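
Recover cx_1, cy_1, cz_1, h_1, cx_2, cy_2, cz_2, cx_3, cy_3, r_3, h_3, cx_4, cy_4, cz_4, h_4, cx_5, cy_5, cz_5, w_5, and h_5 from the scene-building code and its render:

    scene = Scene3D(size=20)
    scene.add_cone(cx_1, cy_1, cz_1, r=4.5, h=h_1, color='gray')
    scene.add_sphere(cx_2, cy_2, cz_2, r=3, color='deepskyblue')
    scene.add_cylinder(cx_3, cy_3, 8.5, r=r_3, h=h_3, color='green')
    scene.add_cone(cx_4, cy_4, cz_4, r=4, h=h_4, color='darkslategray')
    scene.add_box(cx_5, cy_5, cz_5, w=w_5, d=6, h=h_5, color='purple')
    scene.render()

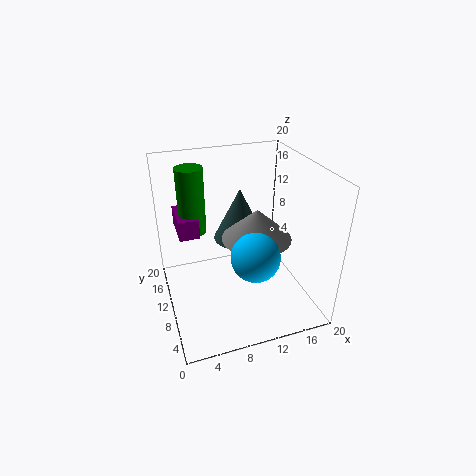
cx_1 = 11.5; cy_1 = 7; cz_1 = 11.5; h_1 = 4; cx_2 = 10; cy_2 = 3.5; cz_2 = 11; cx_3 = 5; cy_3 = 16.5; r_3 = 2; h_3 = 10; cx_4 = 12; cy_4 = 15; cz_4 = 7; h_4 = 8; cx_5 = 2.5; cy_5 = 14; cz_5 = 8.5; w_5 = 3; h_5 = 3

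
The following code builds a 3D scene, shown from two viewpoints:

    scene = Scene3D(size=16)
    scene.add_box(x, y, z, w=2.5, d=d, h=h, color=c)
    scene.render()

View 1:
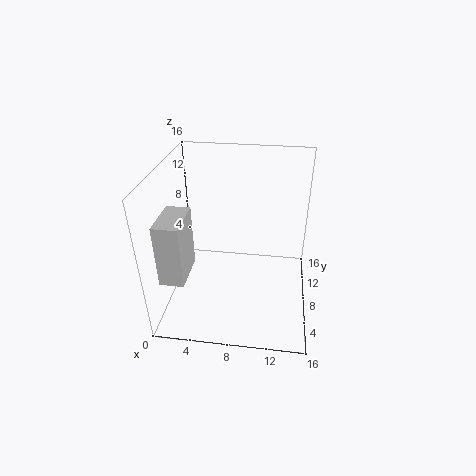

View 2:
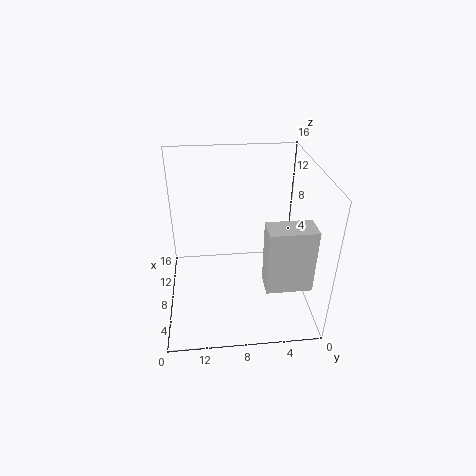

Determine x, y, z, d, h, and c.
x = 1, y = 1.5, z = 6, d = 4.5, h = 6.5, c = 'lightgray'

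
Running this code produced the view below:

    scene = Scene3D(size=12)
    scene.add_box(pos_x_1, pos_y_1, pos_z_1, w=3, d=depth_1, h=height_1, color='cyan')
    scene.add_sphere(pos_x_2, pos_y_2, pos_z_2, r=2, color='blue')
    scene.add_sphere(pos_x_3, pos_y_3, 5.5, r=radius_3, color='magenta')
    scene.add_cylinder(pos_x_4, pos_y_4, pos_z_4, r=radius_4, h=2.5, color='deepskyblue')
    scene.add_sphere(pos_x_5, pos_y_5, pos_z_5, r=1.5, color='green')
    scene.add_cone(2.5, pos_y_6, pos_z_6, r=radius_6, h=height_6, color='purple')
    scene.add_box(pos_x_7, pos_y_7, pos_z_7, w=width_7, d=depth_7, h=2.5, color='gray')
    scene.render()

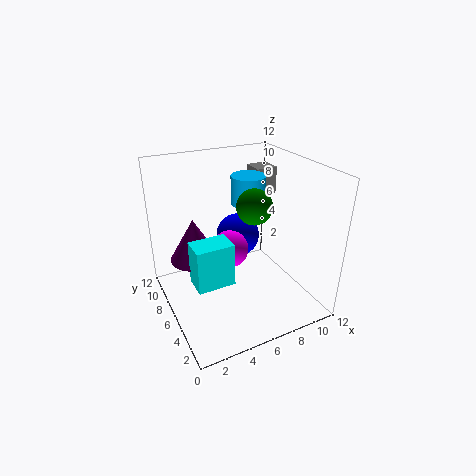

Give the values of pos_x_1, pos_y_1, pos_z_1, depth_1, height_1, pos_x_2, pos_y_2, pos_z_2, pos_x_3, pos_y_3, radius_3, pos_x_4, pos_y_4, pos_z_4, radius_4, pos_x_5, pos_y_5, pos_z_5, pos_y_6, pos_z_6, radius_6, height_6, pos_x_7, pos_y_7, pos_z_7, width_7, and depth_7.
pos_x_1 = 1.5
pos_y_1 = 3.5
pos_z_1 = 3.5
depth_1 = 2
height_1 = 3.5
pos_x_2 = 7.5
pos_y_2 = 9
pos_z_2 = 4.5
pos_x_3 = 5
pos_y_3 = 5.5
radius_3 = 1.5
pos_x_4 = 8
pos_y_4 = 8
pos_z_4 = 8
radius_4 = 1.5
pos_x_5 = 7.5
pos_y_5 = 6
pos_z_5 = 8.5
pos_y_6 = 7
pos_z_6 = 4.5
radius_6 = 2
height_6 = 3.5
pos_x_7 = 9.5
pos_y_7 = 9
pos_z_7 = 8
width_7 = 2
depth_7 = 2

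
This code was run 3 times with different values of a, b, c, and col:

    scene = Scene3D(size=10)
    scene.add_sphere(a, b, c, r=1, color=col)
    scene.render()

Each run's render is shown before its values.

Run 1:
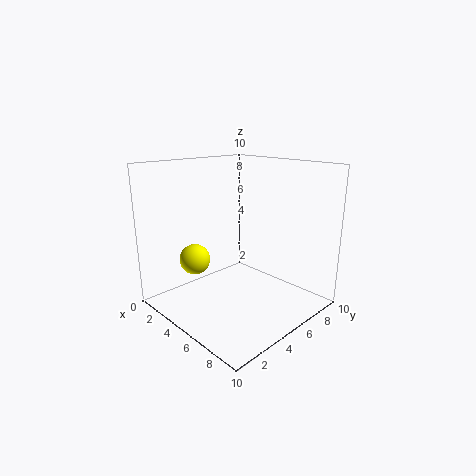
a = 4, b = 2, c = 4, col = 'yellow'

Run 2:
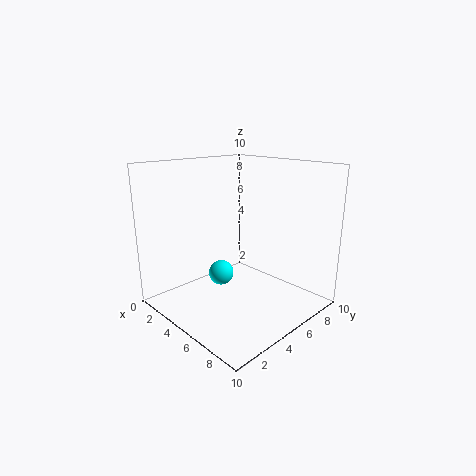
a = 2, b = 6, c = 1, col = 'cyan'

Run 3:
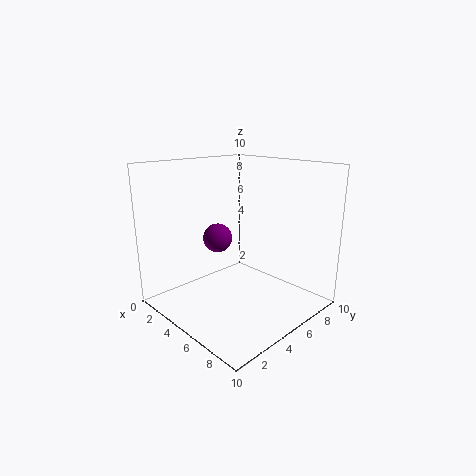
a = 4, b = 4, c = 5, col = 'purple'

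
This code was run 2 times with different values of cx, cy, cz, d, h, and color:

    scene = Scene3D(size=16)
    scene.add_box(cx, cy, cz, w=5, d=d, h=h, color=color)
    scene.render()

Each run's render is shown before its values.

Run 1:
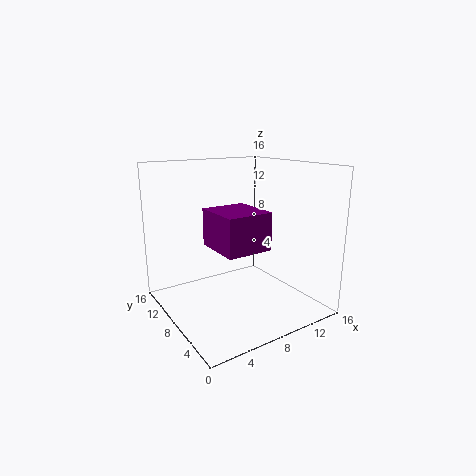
cx = 4.5
cy = 4
cz = 7.5
d = 5.5
h = 4
color = 'purple'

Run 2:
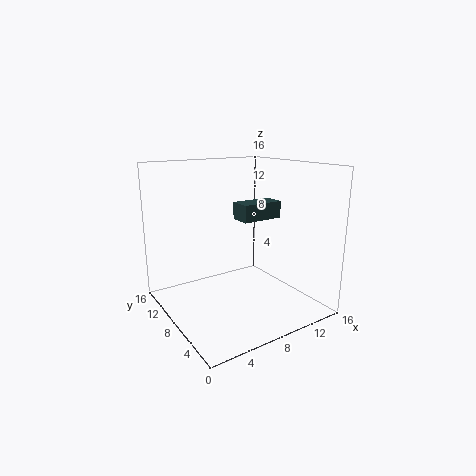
cx = 9
cy = 8
cz = 9.5
d = 2.5
h = 2
color = 'darkslategray'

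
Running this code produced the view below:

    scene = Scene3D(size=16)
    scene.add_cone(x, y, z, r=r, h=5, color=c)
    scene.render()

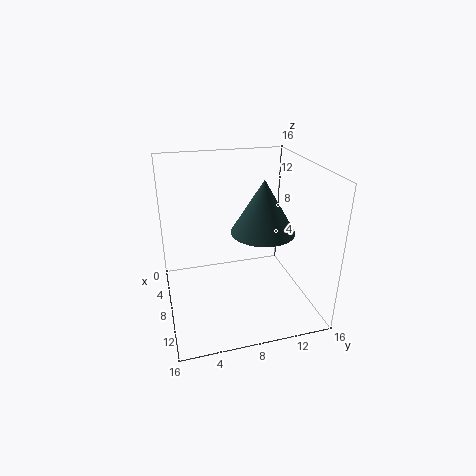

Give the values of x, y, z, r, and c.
x = 13, y = 9, z = 11, r = 3, c = 'darkslategray'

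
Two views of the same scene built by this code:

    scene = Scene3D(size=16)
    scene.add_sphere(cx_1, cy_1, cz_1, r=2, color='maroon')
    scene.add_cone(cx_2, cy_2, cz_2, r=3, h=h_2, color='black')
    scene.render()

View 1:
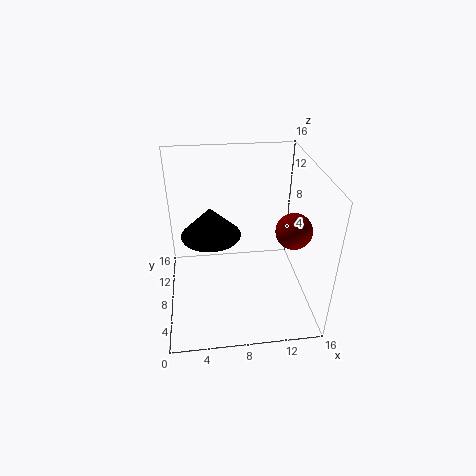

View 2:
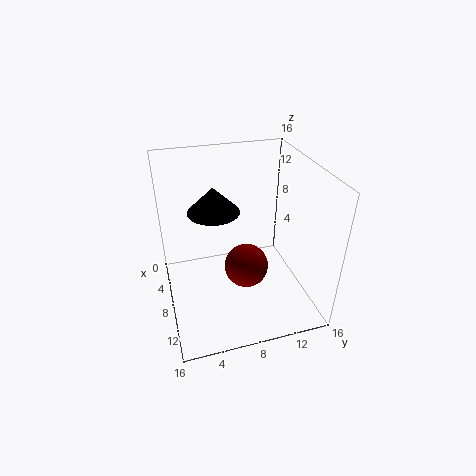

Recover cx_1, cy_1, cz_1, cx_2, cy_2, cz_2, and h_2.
cx_1 = 14; cy_1 = 7; cz_1 = 9; cx_2 = 5; cy_2 = 6; cz_2 = 10; h_2 = 3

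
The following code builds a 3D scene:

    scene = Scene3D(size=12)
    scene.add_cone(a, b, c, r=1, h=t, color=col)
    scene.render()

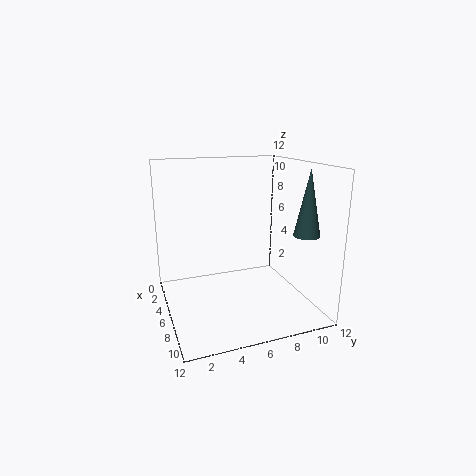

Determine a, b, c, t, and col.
a = 10
b = 10
c = 7
t = 5
col = 'darkslategray'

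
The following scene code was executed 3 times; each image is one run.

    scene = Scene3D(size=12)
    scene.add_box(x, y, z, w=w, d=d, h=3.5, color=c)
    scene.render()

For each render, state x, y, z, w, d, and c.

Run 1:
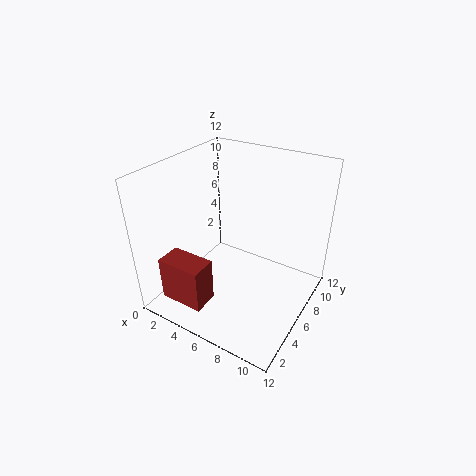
x = 2.5
y = 0.25
z = 2.5
w = 3.5
d = 2
c = 'brown'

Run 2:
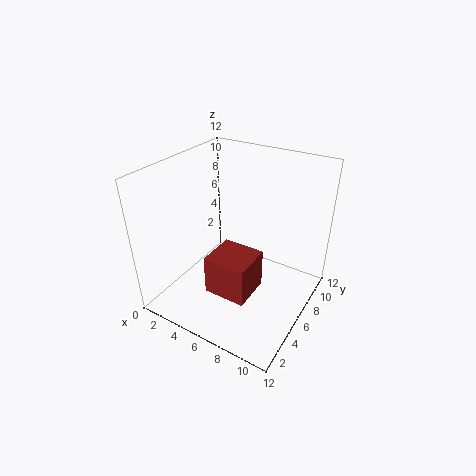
x = 4
y = 3.75
z = 1
w = 3.75
d = 3.5
c = 'brown'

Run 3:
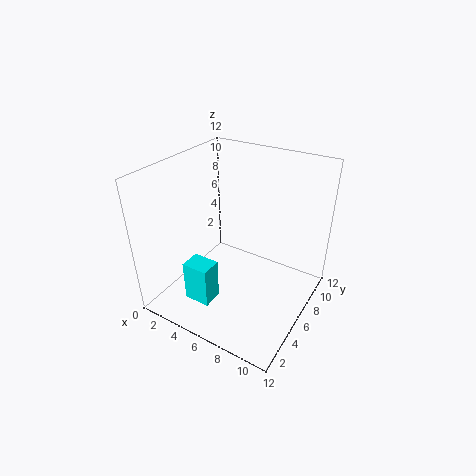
x = 3
y = 2.25
z = 1
w = 2.25
d = 1.75
c = 'cyan'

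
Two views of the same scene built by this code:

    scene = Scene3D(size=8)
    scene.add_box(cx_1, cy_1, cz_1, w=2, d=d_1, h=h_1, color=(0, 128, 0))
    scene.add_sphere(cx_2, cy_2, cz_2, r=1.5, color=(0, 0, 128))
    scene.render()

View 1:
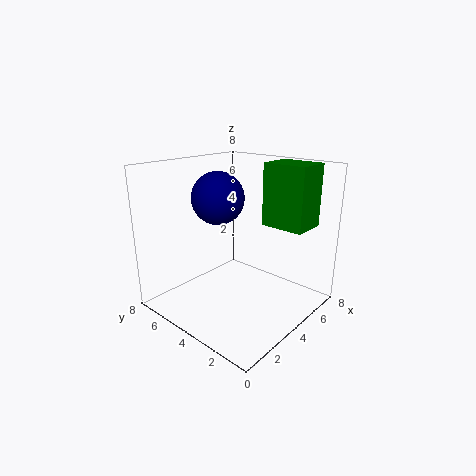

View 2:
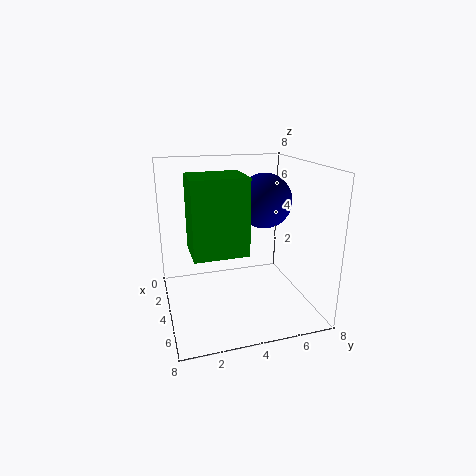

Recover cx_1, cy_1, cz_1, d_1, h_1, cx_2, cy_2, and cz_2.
cx_1 = 5.5
cy_1 = 1
cz_1 = 4.5
d_1 = 2.5
h_1 = 3.5
cx_2 = 4
cy_2 = 5.5
cz_2 = 6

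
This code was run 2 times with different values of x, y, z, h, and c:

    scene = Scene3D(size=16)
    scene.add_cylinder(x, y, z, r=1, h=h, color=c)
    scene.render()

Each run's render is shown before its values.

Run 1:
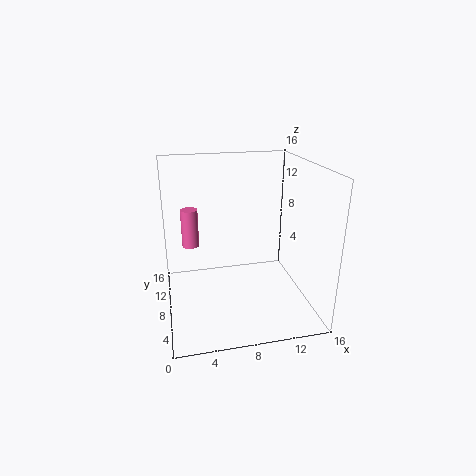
x = 3, y = 11.5, z = 6, h = 4.5, c = 'hotpink'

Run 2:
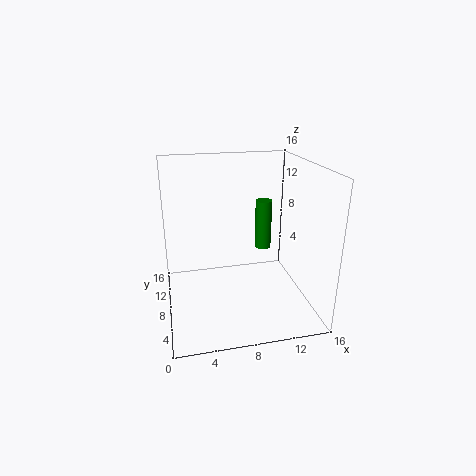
x = 12, y = 11.5, z = 5, h = 6, c = 'green'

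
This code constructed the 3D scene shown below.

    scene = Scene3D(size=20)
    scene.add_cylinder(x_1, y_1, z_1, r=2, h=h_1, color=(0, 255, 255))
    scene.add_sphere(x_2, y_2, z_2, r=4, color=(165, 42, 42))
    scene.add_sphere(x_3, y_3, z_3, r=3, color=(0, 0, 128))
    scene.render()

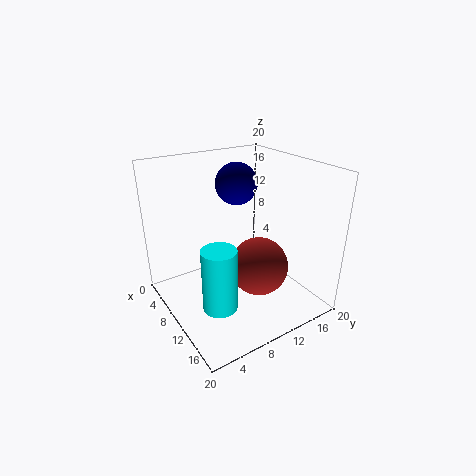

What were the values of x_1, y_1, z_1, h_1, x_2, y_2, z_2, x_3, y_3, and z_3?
x_1 = 17; y_1 = 3; z_1 = 6; h_1 = 7.5; x_2 = 13; y_2 = 11.5; z_2 = 6.5; x_3 = 6.5; y_3 = 12; z_3 = 16.5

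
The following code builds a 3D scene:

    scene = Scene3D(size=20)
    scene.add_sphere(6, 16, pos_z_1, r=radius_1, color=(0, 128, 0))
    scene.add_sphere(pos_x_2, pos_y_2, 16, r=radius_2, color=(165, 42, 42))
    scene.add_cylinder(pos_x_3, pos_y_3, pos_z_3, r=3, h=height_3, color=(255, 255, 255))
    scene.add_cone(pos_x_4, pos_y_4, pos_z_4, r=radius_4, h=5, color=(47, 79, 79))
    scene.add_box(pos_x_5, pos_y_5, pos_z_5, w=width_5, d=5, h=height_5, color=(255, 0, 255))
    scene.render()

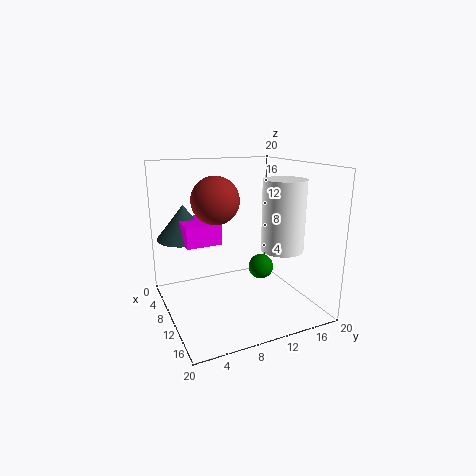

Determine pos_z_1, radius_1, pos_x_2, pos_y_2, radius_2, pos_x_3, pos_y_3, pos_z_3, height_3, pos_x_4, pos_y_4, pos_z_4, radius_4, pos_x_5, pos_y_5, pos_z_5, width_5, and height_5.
pos_z_1 = 3, radius_1 = 2, pos_x_2 = 12, pos_y_2 = 6, radius_2 = 3, pos_x_3 = 12, pos_y_3 = 16, pos_z_3 = 8, height_3 = 10, pos_x_4 = 4, pos_y_4 = 4, pos_z_4 = 9, radius_4 = 4, pos_x_5 = 3, pos_y_5 = 3, pos_z_5 = 9, width_5 = 6, height_5 = 3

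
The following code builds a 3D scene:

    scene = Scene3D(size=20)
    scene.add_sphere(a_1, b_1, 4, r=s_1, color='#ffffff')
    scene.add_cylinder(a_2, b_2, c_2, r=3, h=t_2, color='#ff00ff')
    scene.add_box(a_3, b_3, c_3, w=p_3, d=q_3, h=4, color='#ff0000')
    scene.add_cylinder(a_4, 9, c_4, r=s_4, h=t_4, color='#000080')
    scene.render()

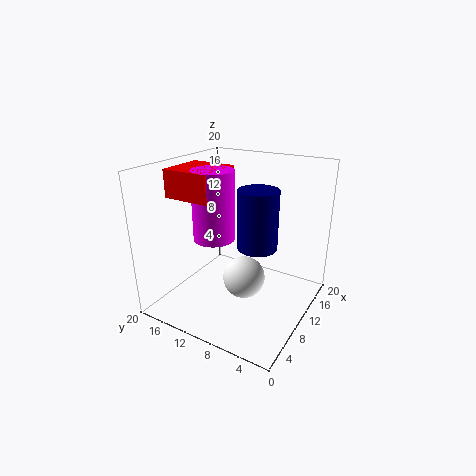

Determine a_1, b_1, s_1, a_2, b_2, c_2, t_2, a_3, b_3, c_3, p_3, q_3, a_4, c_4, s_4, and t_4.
a_1 = 10
b_1 = 9
s_1 = 3
a_2 = 10
b_2 = 14
c_2 = 9
t_2 = 10
a_3 = 7
b_3 = 13
c_3 = 15
p_3 = 7
q_3 = 7
a_4 = 14
c_4 = 7
s_4 = 3
t_4 = 9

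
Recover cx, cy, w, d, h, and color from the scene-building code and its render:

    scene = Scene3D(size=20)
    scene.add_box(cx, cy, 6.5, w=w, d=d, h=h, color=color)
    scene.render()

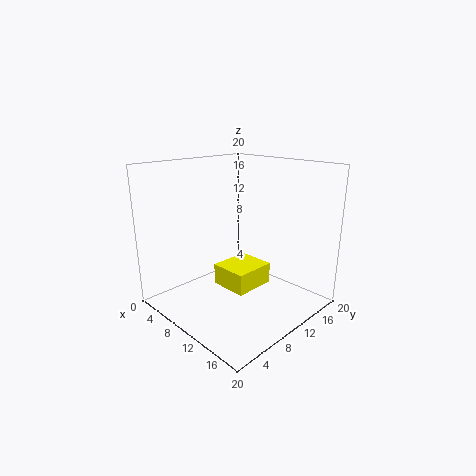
cx = 12.5, cy = 3.5, w = 4.5, d = 5, h = 2.5, color = 'yellow'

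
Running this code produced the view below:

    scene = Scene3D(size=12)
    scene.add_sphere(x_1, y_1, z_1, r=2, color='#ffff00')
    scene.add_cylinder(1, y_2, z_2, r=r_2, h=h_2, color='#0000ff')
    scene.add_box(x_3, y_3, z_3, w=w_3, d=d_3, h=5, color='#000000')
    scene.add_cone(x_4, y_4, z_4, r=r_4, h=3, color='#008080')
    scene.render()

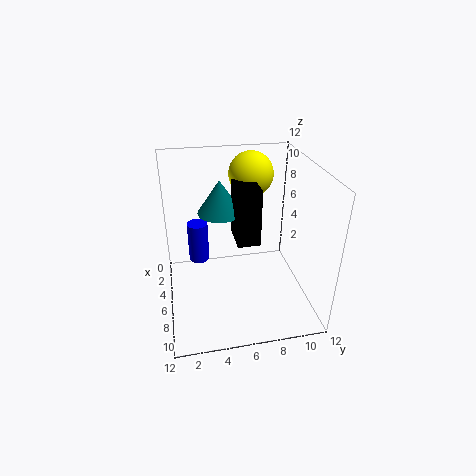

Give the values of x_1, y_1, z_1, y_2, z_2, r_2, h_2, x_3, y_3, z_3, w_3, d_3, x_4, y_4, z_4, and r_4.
x_1 = 2; y_1 = 8; z_1 = 10; y_2 = 3; z_2 = 1; r_2 = 1; h_2 = 4; x_3 = 3; y_3 = 6; z_3 = 5; w_3 = 3; d_3 = 2; x_4 = 3; y_4 = 5; z_4 = 7; r_4 = 2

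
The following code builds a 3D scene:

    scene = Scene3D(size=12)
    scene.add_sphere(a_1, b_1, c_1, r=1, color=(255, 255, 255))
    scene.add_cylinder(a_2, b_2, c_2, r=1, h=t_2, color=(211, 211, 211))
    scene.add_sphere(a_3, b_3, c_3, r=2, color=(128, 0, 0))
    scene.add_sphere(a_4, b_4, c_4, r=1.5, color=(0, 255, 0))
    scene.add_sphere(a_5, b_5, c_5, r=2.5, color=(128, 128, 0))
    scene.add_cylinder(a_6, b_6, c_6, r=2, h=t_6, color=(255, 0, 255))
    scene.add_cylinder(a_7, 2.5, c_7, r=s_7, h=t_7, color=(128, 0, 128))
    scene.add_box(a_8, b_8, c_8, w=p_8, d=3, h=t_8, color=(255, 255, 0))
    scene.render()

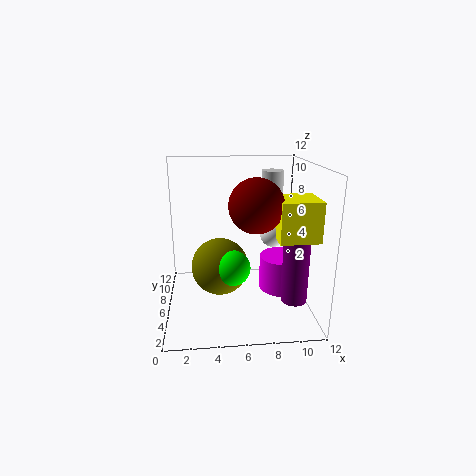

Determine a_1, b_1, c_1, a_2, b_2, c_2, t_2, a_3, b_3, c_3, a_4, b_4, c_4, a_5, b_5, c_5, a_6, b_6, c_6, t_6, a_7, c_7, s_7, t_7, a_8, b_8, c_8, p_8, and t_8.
a_1 = 8.5, b_1 = 4, c_1 = 7, a_2 = 9.5, b_2 = 9.5, c_2 = 8, t_2 = 3, a_3 = 7, b_3 = 3, c_3 = 9.5, a_4 = 5.5, b_4 = 5.5, c_4 = 3.5, a_5 = 4.5, b_5 = 7, c_5 = 3, a_6 = 10, b_6 = 6.5, c_6 = 1, t_6 = 3, a_7 = 10, c_7 = 2, s_7 = 1, t_7 = 5, a_8 = 8.5, b_8 = 1.5, c_8 = 7, p_8 = 3, t_8 = 3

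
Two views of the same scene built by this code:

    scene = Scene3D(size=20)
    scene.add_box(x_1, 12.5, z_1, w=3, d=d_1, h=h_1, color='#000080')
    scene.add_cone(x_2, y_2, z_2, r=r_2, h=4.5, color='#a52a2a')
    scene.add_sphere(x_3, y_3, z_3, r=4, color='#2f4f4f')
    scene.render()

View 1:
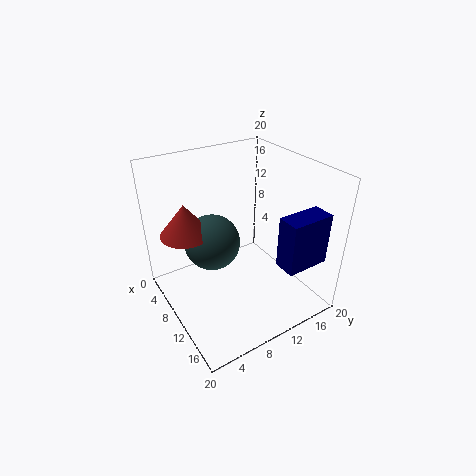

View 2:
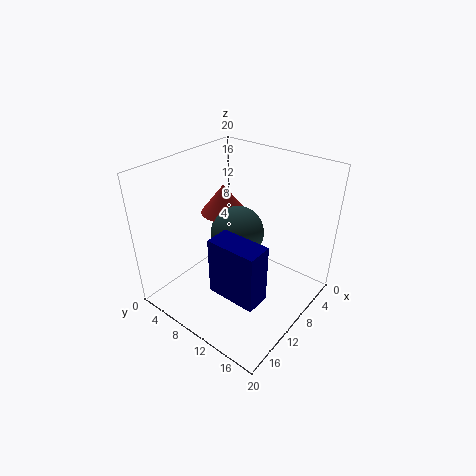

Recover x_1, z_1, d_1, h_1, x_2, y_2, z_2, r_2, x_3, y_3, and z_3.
x_1 = 15.5; z_1 = 8; d_1 = 6; h_1 = 7; x_2 = 6; y_2 = 4; z_2 = 10.5; r_2 = 3.5; x_3 = 7; y_3 = 7.5; z_3 = 8.5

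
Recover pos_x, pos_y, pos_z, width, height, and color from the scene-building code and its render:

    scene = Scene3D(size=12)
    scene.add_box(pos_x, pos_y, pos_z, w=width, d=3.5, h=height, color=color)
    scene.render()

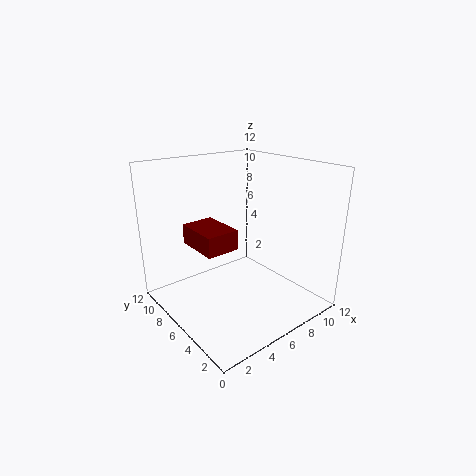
pos_x = 1.5
pos_y = 3.5
pos_z = 6.5
width = 2.5
height = 1.5
color = 'maroon'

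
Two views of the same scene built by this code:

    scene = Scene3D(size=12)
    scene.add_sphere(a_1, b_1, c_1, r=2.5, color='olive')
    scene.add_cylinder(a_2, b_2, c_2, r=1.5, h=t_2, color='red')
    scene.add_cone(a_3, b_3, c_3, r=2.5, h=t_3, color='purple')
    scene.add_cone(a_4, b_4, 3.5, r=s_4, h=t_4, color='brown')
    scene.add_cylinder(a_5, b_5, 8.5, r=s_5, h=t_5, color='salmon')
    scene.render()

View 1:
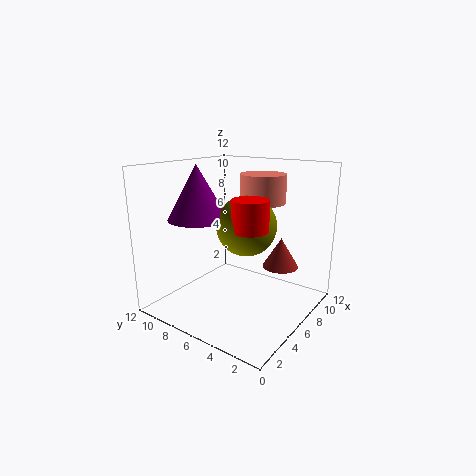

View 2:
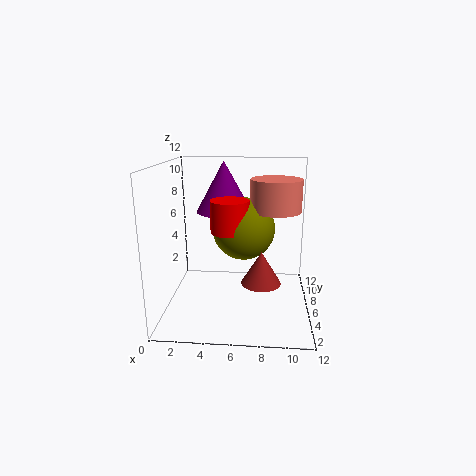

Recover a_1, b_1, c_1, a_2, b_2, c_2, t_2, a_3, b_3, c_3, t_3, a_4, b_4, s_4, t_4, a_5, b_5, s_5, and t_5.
a_1 = 6.5, b_1 = 5.5, c_1 = 7, a_2 = 5.5, b_2 = 4.5, c_2 = 7, t_2 = 2.5, a_3 = 4.5, b_3 = 9, c_3 = 7.5, t_3 = 4.5, a_4 = 8, b_4 = 3, s_4 = 1.5, t_4 = 2.5, a_5 = 9, b_5 = 5.5, s_5 = 2, t_5 = 2.5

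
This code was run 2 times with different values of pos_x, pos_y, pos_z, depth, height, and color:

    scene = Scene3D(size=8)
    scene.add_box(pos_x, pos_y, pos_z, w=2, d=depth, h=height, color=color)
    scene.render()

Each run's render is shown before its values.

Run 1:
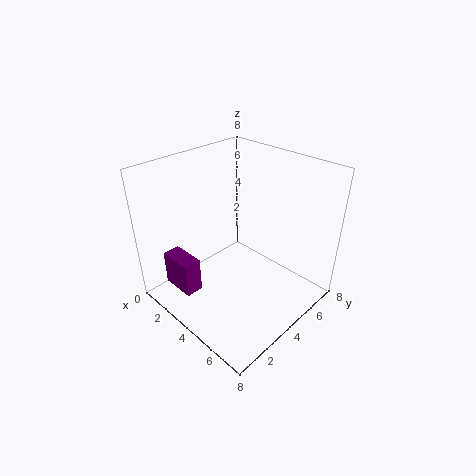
pos_x = 1
pos_y = 1
pos_z = 1
depth = 1
height = 2
color = 'purple'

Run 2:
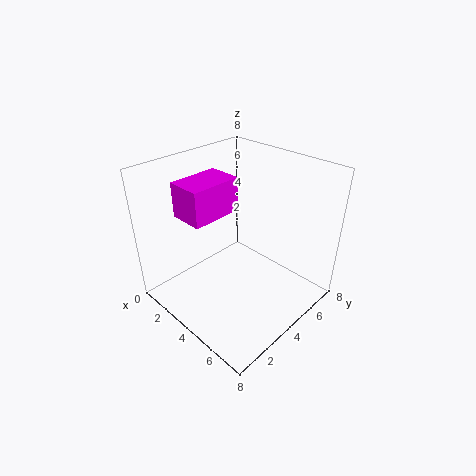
pos_x = 1
pos_y = 2
pos_z = 5
depth = 3
height = 2
color = 'magenta'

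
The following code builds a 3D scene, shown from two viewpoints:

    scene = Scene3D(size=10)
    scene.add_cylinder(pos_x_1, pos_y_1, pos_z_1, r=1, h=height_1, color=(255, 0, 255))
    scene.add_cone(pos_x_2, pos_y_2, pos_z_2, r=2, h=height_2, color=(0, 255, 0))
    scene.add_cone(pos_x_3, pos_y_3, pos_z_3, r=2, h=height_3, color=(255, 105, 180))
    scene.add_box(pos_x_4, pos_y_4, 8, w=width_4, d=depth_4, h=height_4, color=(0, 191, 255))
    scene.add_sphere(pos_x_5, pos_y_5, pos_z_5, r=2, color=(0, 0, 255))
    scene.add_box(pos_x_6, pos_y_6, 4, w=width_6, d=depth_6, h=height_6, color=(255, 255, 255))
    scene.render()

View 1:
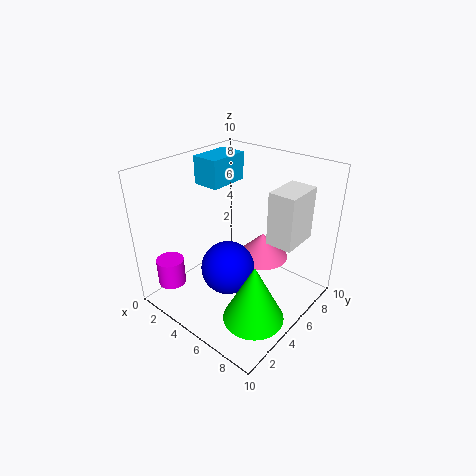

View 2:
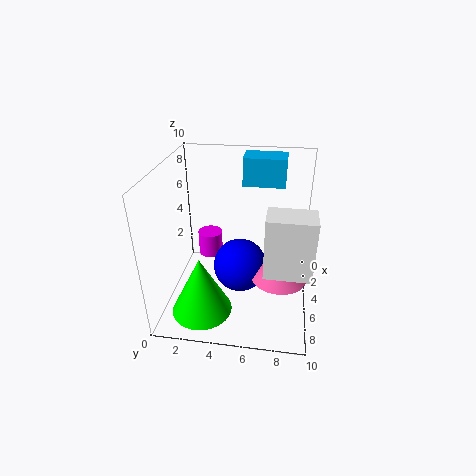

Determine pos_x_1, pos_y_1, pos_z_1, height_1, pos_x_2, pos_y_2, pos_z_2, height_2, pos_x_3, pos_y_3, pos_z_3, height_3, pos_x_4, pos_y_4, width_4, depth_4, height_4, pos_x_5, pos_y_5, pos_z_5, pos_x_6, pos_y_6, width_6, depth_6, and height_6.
pos_x_1 = 1
pos_y_1 = 2
pos_z_1 = 1
height_1 = 2
pos_x_2 = 8
pos_y_2 = 3
pos_z_2 = 1
height_2 = 4
pos_x_3 = 5
pos_y_3 = 8
pos_z_3 = 2
height_3 = 2
pos_x_4 = 1
pos_y_4 = 5
width_4 = 2
depth_4 = 3
height_4 = 2
pos_x_5 = 4
pos_y_5 = 5
pos_z_5 = 2
pos_x_6 = 6
pos_y_6 = 7
width_6 = 2
depth_6 = 3
height_6 = 4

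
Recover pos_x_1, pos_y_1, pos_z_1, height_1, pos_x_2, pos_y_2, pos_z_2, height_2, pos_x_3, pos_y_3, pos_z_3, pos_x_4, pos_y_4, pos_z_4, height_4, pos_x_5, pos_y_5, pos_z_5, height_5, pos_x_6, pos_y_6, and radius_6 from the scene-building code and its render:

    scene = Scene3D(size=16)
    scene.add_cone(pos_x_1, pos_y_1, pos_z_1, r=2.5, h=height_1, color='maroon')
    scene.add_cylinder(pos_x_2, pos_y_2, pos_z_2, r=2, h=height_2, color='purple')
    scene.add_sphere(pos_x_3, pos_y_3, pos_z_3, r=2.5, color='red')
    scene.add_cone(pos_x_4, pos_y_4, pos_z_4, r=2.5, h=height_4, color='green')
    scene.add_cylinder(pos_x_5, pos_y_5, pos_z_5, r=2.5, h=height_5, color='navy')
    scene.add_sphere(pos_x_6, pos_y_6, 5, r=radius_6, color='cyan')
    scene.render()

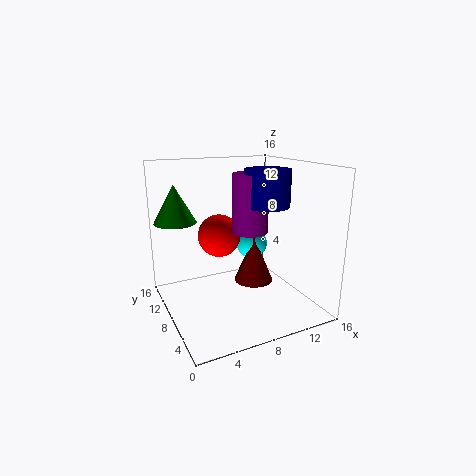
pos_x_1 = 12
pos_y_1 = 11.5
pos_z_1 = 0.5
height_1 = 6
pos_x_2 = 9.5
pos_y_2 = 8
pos_z_2 = 8.5
height_2 = 6.5
pos_x_3 = 7
pos_y_3 = 11
pos_z_3 = 7.5
pos_x_4 = 2.5
pos_y_4 = 13.5
pos_z_4 = 9
height_4 = 4.5
pos_x_5 = 11
pos_y_5 = 7
pos_z_5 = 11.5
height_5 = 4
pos_x_6 = 12.5
pos_y_6 = 13
radius_6 = 2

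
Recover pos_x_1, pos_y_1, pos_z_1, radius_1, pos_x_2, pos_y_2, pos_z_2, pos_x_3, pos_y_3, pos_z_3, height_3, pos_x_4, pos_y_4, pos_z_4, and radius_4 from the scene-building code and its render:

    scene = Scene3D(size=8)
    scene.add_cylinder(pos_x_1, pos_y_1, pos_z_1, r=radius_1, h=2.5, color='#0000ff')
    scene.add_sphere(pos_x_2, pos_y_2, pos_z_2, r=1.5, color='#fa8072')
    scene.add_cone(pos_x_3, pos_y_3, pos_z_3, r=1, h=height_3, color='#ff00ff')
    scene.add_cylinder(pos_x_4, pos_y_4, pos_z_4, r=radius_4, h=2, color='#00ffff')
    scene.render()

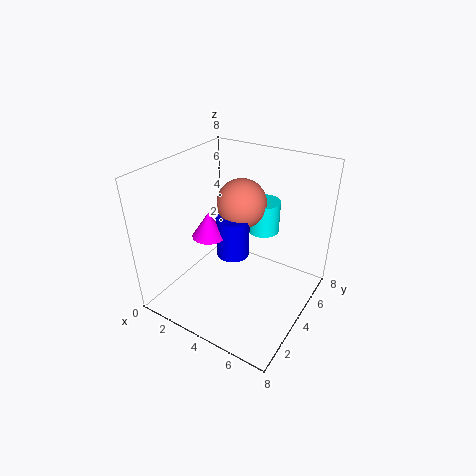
pos_x_1 = 3, pos_y_1 = 5, pos_z_1 = 2, radius_1 = 1, pos_x_2 = 3, pos_y_2 = 6, pos_z_2 = 5, pos_x_3 = 2, pos_y_3 = 4, pos_z_3 = 3.5, height_3 = 1.5, pos_x_4 = 4, pos_y_4 = 7, pos_z_4 = 3, radius_4 = 1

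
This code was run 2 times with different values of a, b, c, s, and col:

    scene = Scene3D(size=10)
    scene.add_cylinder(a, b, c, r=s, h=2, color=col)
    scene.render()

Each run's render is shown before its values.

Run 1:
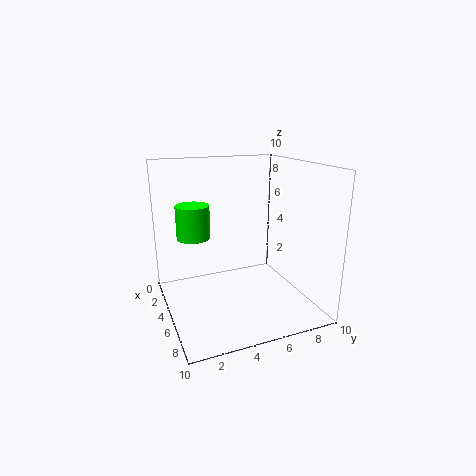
a = 6.5, b = 1.5, c = 6, s = 1, col = 'lime'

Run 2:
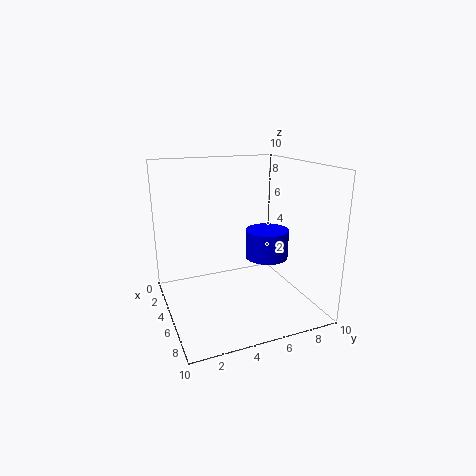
a = 5.5, b = 7, c = 3.5, s = 1.5, col = 'blue'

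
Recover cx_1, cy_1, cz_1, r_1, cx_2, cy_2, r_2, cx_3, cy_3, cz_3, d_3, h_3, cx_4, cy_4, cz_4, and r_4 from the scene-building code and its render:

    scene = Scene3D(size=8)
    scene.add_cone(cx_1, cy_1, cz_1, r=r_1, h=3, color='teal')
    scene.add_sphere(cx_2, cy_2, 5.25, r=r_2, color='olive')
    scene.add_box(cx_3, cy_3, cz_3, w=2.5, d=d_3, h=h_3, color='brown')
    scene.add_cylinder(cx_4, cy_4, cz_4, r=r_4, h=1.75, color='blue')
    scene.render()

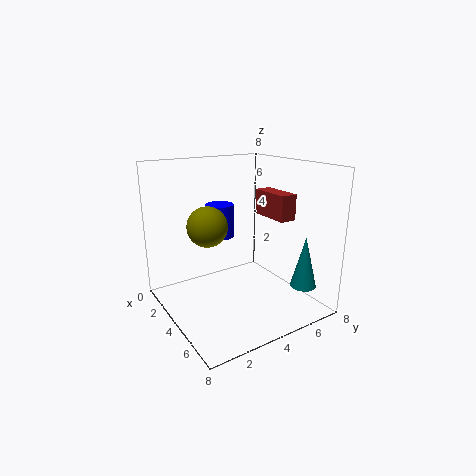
cx_1 = 6, cy_1 = 7.25, cz_1 = 1, r_1 = 0.75, cx_2 = 4.75, cy_2 = 1.75, r_2 = 1, cx_3 = 2.5, cy_3 = 6.25, cz_3 = 4.75, d_3 = 1, h_3 = 1.5, cx_4 = 3.75, cy_4 = 3, cz_4 = 4.25, r_4 = 0.75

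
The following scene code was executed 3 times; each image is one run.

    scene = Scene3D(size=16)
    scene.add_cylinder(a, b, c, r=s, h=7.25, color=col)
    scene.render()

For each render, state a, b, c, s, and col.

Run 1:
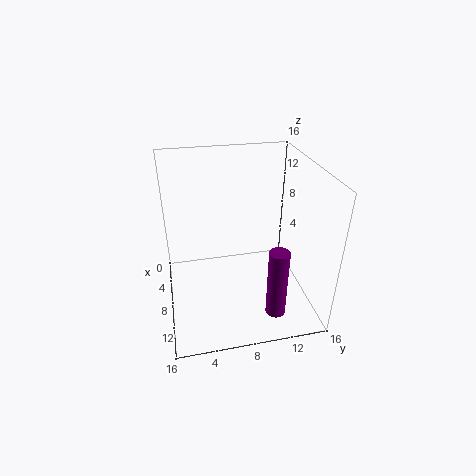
a = 14.5; b = 10.5; c = 2.75; s = 1; col = 'purple'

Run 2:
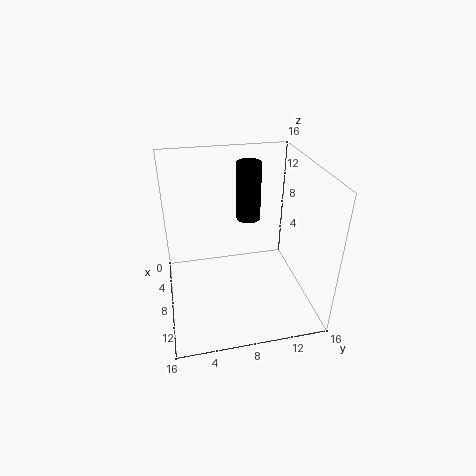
a = 2.75; b = 10.5; c = 7.5; s = 1.5; col = 'black'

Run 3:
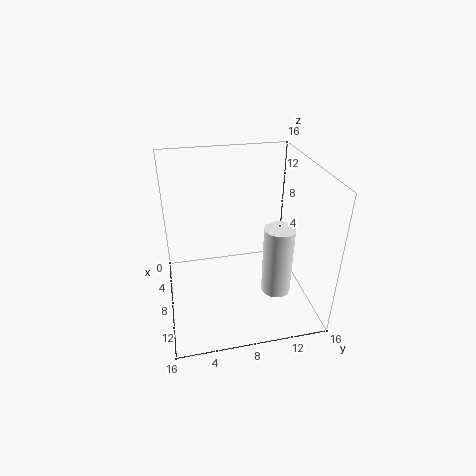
a = 12.75; b = 11; c = 4.25; s = 1.5; col = 'white'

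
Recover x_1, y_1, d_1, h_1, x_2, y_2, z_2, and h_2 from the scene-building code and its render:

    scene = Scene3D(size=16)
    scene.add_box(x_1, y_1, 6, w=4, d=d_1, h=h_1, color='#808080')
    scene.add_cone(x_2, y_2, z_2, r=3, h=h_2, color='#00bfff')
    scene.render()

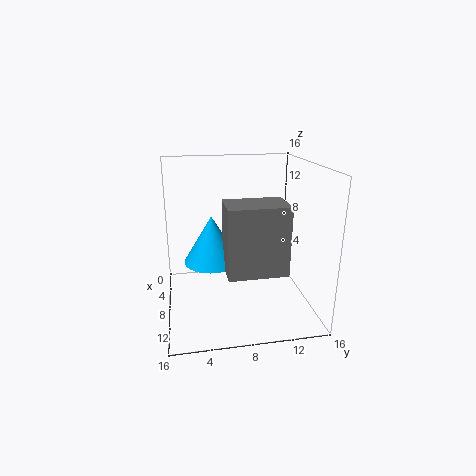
x_1 = 10
y_1 = 6
d_1 = 6
h_1 = 7
x_2 = 9
y_2 = 5
z_2 = 6
h_2 = 5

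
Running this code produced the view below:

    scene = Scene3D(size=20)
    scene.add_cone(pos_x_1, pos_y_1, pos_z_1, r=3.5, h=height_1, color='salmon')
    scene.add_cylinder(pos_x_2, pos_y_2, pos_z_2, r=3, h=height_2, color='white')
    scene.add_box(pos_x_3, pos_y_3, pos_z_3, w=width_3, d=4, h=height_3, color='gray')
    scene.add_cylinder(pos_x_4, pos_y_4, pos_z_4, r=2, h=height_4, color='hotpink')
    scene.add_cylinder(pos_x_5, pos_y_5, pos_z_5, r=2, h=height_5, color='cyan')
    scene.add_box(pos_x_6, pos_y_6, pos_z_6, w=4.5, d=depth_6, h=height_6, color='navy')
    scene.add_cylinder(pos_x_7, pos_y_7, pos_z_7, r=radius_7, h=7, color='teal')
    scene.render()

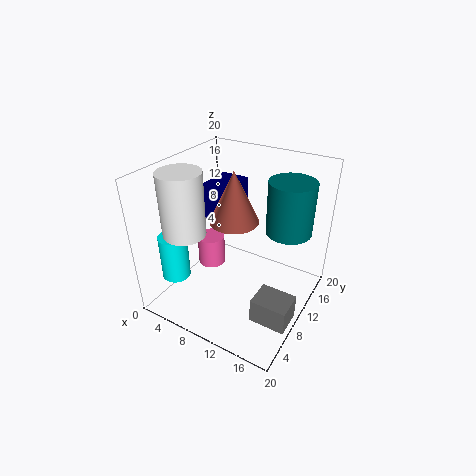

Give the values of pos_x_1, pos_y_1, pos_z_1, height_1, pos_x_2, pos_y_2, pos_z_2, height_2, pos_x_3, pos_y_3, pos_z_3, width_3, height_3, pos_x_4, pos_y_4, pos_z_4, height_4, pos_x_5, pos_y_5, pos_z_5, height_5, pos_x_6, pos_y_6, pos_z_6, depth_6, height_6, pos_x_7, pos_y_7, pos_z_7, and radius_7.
pos_x_1 = 8.5; pos_y_1 = 11.5; pos_z_1 = 11.5; height_1 = 7.5; pos_x_2 = 3.5; pos_y_2 = 6.5; pos_z_2 = 10.5; height_2 = 9; pos_x_3 = 14.5; pos_y_3 = 5.5; pos_z_3 = 0.5; width_3 = 5; height_3 = 3.5; pos_x_4 = 5; pos_y_4 = 10.5; pos_z_4 = 4; height_4 = 4.5; pos_x_5 = 2.5; pos_y_5 = 5; pos_z_5 = 4; height_5 = 6.5; pos_x_6 = 2.5; pos_y_6 = 12; pos_z_6 = 10; depth_6 = 6; height_6 = 5.5; pos_x_7 = 16.5; pos_y_7 = 12; pos_z_7 = 12; radius_7 = 3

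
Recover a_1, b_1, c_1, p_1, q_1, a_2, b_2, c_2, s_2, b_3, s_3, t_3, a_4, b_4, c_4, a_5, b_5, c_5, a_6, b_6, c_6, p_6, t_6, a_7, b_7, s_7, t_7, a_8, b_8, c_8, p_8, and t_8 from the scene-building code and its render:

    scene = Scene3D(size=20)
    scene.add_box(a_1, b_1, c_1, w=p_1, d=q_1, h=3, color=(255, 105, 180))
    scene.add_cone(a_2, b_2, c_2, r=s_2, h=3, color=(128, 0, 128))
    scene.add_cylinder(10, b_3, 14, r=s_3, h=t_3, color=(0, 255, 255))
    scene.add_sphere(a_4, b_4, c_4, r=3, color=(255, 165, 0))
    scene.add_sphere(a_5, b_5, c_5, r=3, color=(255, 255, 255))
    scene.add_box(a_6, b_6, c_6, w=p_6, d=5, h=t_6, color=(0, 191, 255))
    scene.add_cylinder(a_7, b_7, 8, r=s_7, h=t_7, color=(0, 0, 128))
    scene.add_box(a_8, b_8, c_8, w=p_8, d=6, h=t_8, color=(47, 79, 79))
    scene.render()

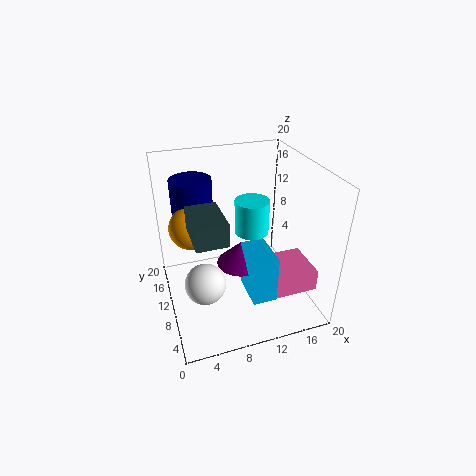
a_1 = 13; b_1 = 3; c_1 = 4; p_1 = 6; q_1 = 6; a_2 = 9; b_2 = 6; c_2 = 9; s_2 = 3; b_3 = 5; s_3 = 2; t_3 = 4; a_4 = 4; b_4 = 13; c_4 = 11; a_5 = 5; b_5 = 10; c_5 = 3; a_6 = 9; b_6 = 1; c_6 = 6; p_6 = 3; t_6 = 6; a_7 = 5; b_7 = 16; s_7 = 3; t_7 = 9; a_8 = 3; b_8 = 4; c_8 = 13; p_8 = 4; t_8 = 3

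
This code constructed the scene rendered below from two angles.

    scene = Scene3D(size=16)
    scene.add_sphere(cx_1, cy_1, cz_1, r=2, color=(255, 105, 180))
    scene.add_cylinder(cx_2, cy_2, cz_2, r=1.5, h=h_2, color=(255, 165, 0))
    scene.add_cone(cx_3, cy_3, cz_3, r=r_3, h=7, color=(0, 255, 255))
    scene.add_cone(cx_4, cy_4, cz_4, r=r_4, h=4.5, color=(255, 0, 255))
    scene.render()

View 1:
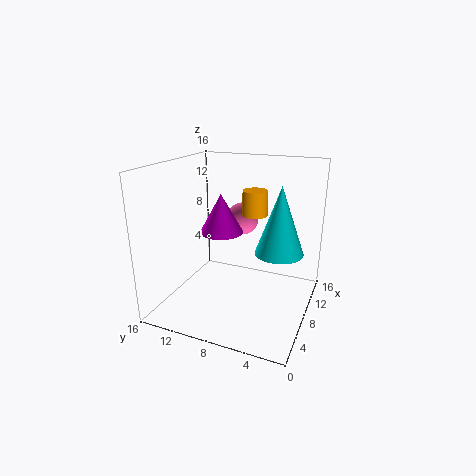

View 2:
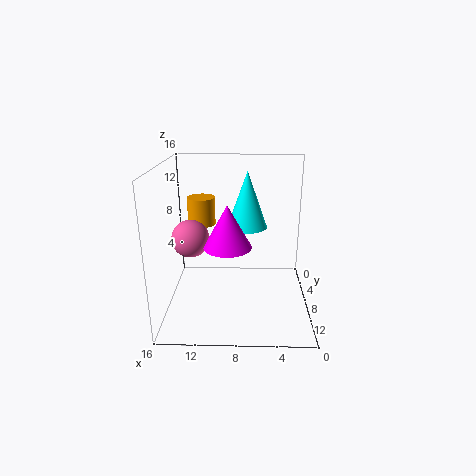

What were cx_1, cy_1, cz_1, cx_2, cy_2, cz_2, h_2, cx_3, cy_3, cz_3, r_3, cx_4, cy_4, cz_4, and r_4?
cx_1 = 13, cy_1 = 9.5, cz_1 = 8.5, cx_2 = 12, cy_2 = 7.5, cz_2 = 9.5, h_2 = 3, cx_3 = 7, cy_3 = 3, cz_3 = 7.5, r_3 = 2.5, cx_4 = 9, cy_4 = 10.5, cz_4 = 8, r_4 = 2.5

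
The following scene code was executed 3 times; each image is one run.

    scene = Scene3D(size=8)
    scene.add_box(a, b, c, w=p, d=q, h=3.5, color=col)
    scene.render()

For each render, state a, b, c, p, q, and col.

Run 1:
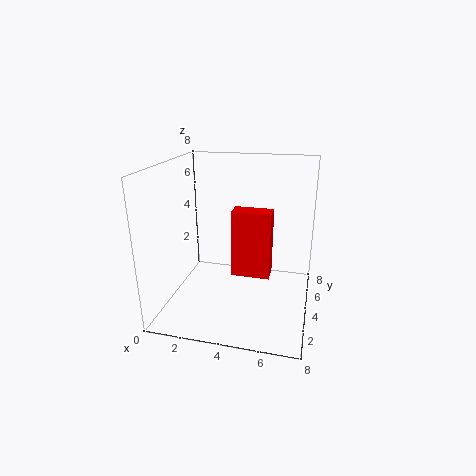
a = 4; b = 2.5; c = 2.5; p = 2; q = 1; col = 'red'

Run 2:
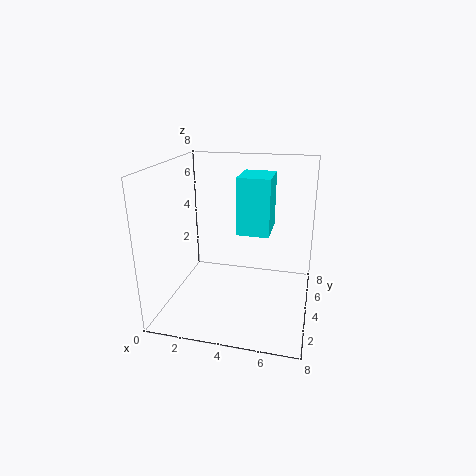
a = 3.5; b = 5.5; c = 3.5; p = 2; q = 2.5; col = 'cyan'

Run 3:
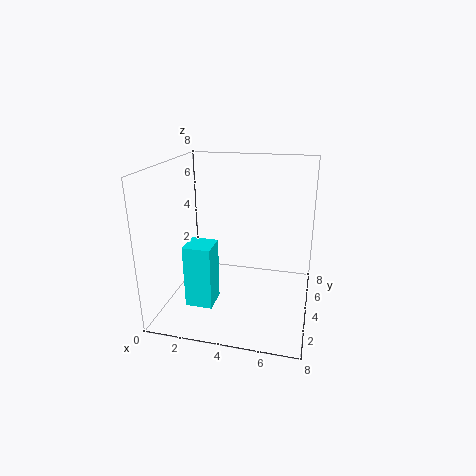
a = 1.5; b = 2; c = 0.5; p = 1.5; q = 1.5; col = 'cyan'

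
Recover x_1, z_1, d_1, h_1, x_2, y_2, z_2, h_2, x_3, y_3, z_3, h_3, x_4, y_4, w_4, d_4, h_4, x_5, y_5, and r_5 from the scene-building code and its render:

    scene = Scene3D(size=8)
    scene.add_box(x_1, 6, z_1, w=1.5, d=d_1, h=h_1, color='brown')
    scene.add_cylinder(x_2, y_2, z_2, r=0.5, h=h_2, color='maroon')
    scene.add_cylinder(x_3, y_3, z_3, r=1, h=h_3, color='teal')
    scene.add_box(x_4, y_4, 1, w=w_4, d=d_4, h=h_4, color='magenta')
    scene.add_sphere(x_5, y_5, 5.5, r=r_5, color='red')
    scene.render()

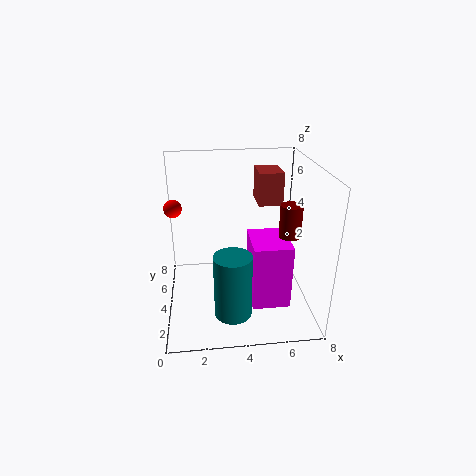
x_1 = 5.5
z_1 = 5
d_1 = 2
h_1 = 2
x_2 = 6
y_2 = 1
z_2 = 5.5
h_2 = 1.5
x_3 = 3.5
y_3 = 2
z_3 = 0.5
h_3 = 3.5
x_4 = 4.5
y_4 = 1.5
w_4 = 2
d_4 = 2.5
h_4 = 3.5
x_5 = 0.5
y_5 = 5
r_5 = 0.5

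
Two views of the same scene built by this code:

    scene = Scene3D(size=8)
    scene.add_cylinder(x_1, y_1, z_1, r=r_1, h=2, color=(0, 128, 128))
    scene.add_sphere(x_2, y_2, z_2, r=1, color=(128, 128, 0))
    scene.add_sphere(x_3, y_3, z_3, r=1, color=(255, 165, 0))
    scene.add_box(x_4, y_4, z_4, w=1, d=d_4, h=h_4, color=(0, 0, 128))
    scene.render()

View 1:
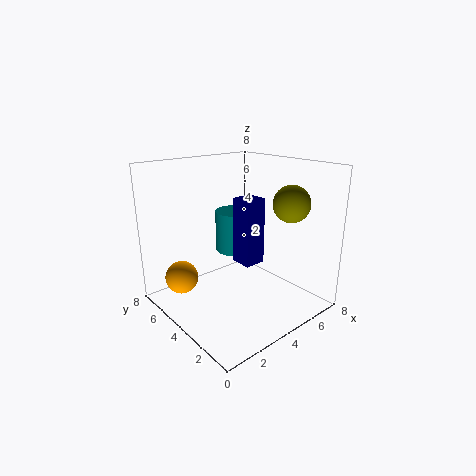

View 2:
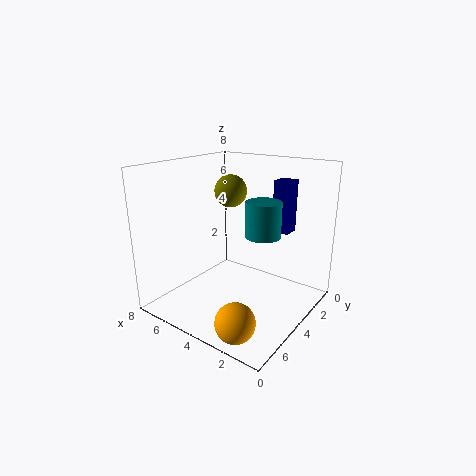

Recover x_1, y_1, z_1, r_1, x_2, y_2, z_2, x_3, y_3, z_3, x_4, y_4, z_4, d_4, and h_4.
x_1 = 3
y_1 = 3
z_1 = 4
r_1 = 1
x_2 = 6
y_2 = 2
z_2 = 6
x_3 = 2
y_3 = 7
z_3 = 1
x_4 = 2
y_4 = 1
z_4 = 4
d_4 = 1
h_4 = 3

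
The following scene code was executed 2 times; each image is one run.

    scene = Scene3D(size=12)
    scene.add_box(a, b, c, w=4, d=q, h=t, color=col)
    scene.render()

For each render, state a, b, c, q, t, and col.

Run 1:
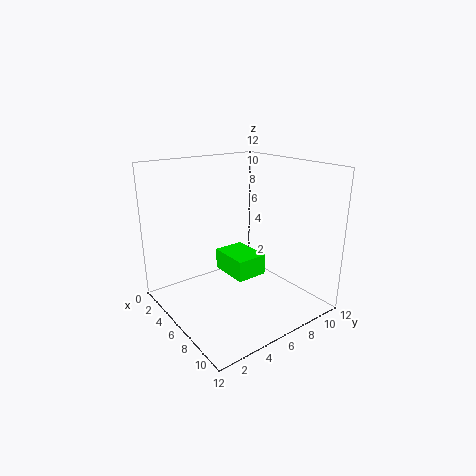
a = 1, b = 7, c = 1, q = 3, t = 2, col = 'lime'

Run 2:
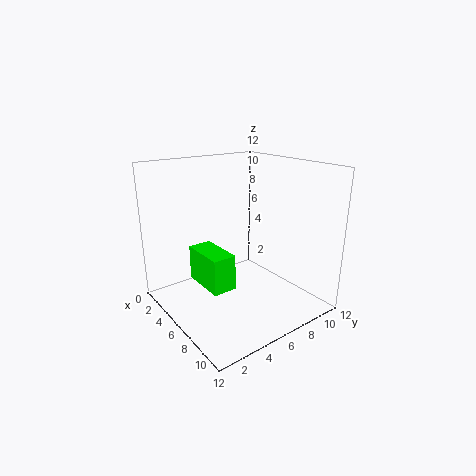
a = 3, b = 3, c = 2, q = 2, t = 3, col = 'lime'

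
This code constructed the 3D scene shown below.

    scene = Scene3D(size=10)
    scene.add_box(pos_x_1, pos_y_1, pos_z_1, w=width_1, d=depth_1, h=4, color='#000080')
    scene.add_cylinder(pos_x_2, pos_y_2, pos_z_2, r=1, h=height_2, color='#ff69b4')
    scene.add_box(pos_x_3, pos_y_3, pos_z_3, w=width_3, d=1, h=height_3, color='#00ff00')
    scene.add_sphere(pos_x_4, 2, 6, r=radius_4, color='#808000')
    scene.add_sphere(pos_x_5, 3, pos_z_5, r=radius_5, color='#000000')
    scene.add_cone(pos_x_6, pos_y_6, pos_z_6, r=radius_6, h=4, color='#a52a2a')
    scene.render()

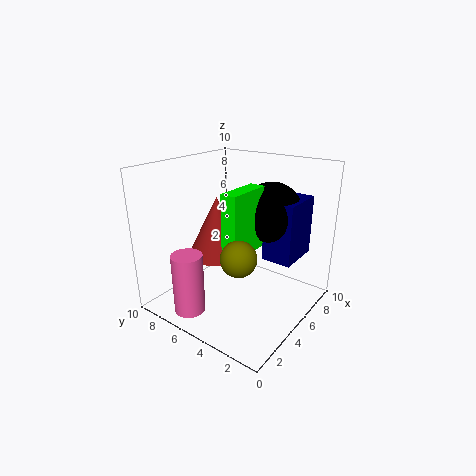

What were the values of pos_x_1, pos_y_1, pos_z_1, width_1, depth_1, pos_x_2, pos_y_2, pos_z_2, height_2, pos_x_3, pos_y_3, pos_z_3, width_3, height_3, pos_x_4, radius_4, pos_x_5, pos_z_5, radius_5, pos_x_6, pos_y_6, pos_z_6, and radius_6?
pos_x_1 = 5; pos_y_1 = 1; pos_z_1 = 4; width_1 = 3; depth_1 = 2; pos_x_2 = 1; pos_y_2 = 6; pos_z_2 = 1; height_2 = 4; pos_x_3 = 2; pos_y_3 = 3; pos_z_3 = 5; width_3 = 3; height_3 = 4; pos_x_4 = 1; radius_4 = 1; pos_x_5 = 6; pos_z_5 = 7; radius_5 = 2; pos_x_6 = 4; pos_y_6 = 6; pos_z_6 = 4; radius_6 = 2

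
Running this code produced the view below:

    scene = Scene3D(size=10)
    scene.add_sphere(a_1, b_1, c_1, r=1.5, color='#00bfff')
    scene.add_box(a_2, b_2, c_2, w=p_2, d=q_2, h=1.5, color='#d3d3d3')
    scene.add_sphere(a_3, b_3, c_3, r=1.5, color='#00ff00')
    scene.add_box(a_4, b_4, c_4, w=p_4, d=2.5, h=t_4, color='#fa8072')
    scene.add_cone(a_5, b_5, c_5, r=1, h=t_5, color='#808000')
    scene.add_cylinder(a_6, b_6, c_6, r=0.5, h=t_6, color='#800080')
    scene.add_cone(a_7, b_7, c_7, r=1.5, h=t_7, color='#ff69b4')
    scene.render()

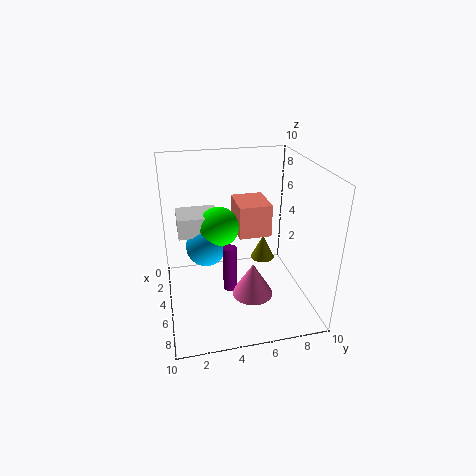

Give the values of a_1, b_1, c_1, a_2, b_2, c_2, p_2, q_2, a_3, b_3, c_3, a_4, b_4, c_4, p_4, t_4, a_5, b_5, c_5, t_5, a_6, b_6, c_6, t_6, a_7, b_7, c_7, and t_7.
a_1 = 3, b_1 = 3, c_1 = 3.5, a_2 = 1, b_2 = 1, c_2 = 4.5, p_2 = 2.5, q_2 = 3, a_3 = 3, b_3 = 4, c_3 = 5, a_4 = 0.5, b_4 = 5.5, c_4 = 4, p_4 = 3, t_4 = 2.5, a_5 = 1.5, b_5 = 8, c_5 = 1, t_5 = 2, a_6 = 4.5, b_6 = 4.5, c_6 = 0.5, t_6 = 3.5, a_7 = 5.5, b_7 = 6, c_7 = 0.5, t_7 = 2.5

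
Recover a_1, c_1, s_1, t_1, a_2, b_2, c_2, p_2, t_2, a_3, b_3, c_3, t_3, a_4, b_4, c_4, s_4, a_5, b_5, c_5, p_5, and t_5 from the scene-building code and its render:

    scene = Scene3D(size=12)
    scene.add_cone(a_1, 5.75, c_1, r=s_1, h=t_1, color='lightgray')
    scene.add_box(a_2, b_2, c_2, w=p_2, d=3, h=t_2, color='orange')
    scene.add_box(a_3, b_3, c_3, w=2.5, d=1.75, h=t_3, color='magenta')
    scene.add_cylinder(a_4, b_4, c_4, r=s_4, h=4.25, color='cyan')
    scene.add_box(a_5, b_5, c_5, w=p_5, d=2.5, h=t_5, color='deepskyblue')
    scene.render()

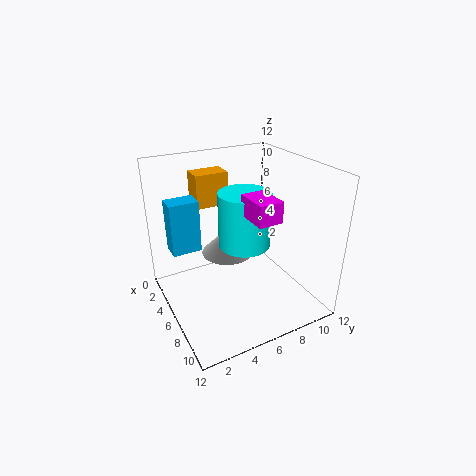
a_1 = 4.5; c_1 = 4; s_1 = 2.25; t_1 = 2.25; a_2 = 0.25; b_2 = 4; c_2 = 7.5; p_2 = 2; t_2 = 3; a_3 = 8.75; b_3 = 4.75; c_3 = 9.5; t_3 = 1.5; a_4 = 7.5; b_4 = 5.75; c_4 = 6.25; s_4 = 2; a_5 = 2.25; b_5 = 1; c_5 = 4.5; p_5 = 1.75; t_5 = 4.5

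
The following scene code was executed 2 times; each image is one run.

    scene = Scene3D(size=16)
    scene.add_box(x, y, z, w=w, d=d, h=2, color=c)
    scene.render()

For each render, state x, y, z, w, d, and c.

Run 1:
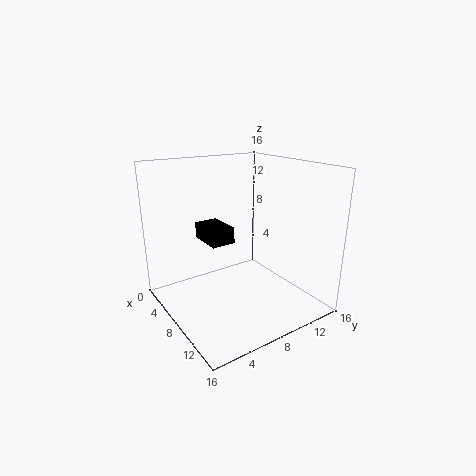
x = 0.5, y = 6.5, z = 6, w = 4.5, d = 3, c = 'black'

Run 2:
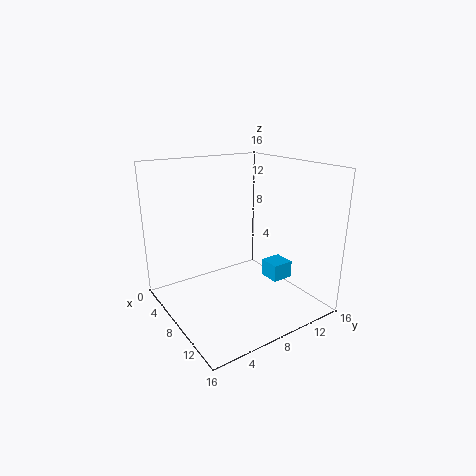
x = 8, y = 11.5, z = 2.5, w = 2.5, d = 2.5, c = 'deepskyblue'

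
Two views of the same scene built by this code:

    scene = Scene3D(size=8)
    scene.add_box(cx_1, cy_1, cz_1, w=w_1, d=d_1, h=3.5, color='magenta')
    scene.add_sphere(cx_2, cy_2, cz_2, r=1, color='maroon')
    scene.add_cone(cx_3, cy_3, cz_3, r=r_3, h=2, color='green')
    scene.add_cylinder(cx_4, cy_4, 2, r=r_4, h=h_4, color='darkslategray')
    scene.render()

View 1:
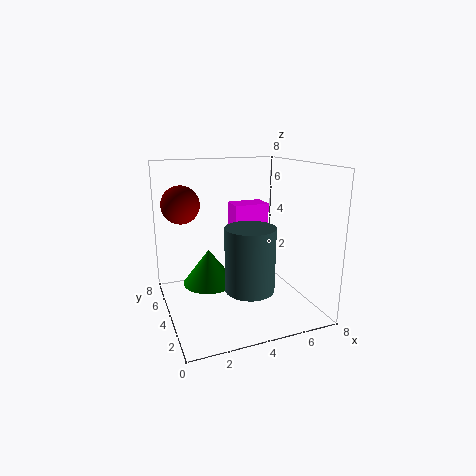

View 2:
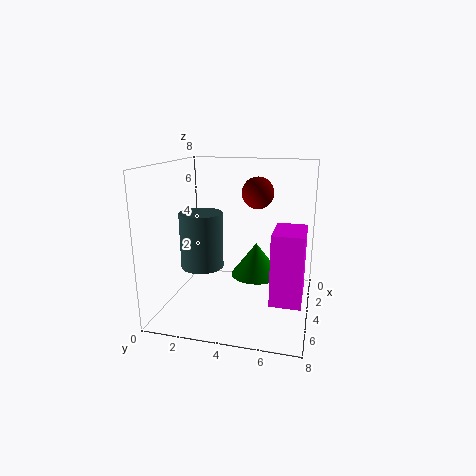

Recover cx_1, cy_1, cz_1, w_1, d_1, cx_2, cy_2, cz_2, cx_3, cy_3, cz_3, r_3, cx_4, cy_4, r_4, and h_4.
cx_1 = 4.75; cy_1 = 6.25; cz_1 = 1.75; w_1 = 2.25; d_1 = 1.5; cx_2 = 1; cy_2 = 4.5; cz_2 = 6; cx_3 = 2.5; cy_3 = 4.75; cz_3 = 1.25; r_3 = 1.5; cx_4 = 3.75; cy_4 = 1.75; r_4 = 1.25; h_4 = 3.25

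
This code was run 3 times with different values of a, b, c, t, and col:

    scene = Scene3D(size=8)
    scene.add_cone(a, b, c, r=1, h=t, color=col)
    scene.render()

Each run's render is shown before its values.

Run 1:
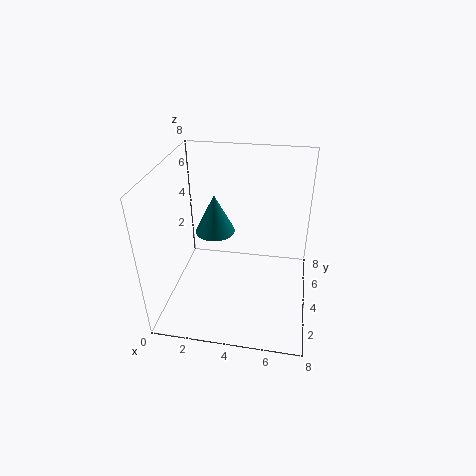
a = 3, b = 3, c = 5, t = 2, col = 'teal'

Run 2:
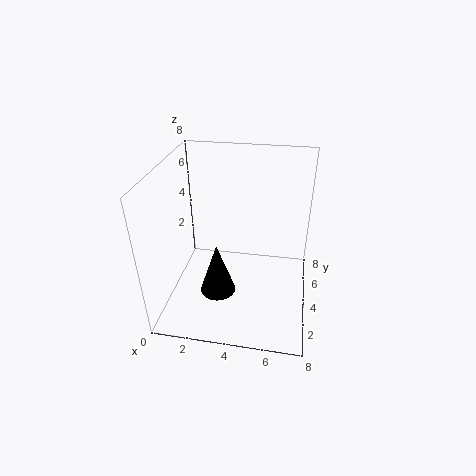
a = 3, b = 3, c = 1, t = 3, col = 'black'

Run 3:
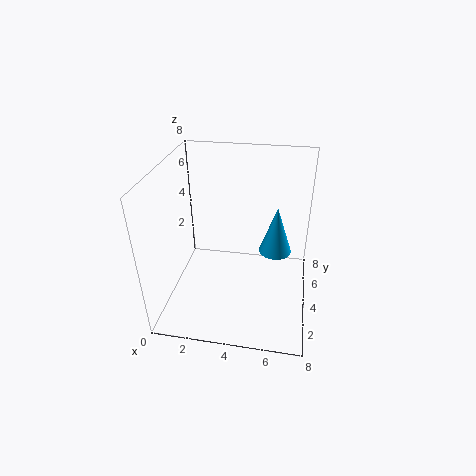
a = 6, b = 6, c = 2, t = 3, col = 'deepskyblue'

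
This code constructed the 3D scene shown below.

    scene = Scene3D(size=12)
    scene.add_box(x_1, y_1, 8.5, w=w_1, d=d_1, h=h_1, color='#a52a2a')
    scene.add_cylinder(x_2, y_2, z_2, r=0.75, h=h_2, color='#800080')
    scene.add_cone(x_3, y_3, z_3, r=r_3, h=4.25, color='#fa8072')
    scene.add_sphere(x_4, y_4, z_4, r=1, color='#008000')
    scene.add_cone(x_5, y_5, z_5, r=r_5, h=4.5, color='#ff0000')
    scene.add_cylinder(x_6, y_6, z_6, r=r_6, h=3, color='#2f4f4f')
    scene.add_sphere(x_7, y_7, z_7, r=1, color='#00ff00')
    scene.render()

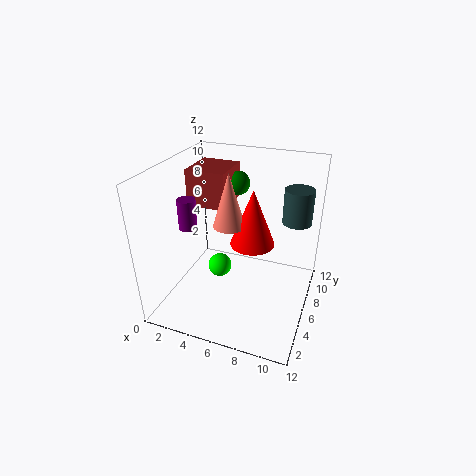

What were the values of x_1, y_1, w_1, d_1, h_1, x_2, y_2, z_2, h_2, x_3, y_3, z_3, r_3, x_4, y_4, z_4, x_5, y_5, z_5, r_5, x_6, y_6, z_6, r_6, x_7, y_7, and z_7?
x_1 = 1.75
y_1 = 5.5
w_1 = 3.25
d_1 = 3.5
h_1 = 3
x_2 = 2.25
y_2 = 4.5
z_2 = 7
h_2 = 2.5
x_3 = 5.75
y_3 = 4.75
z_3 = 7.75
r_3 = 1.25
x_4 = 5.25
y_4 = 8
z_4 = 10
x_5 = 7.5
y_5 = 5.25
z_5 = 6.25
r_5 = 1.75
x_6 = 10.25
y_6 = 9
z_6 = 6.75
r_6 = 1.25
x_7 = 4.5
y_7 = 5.5
z_7 = 3.25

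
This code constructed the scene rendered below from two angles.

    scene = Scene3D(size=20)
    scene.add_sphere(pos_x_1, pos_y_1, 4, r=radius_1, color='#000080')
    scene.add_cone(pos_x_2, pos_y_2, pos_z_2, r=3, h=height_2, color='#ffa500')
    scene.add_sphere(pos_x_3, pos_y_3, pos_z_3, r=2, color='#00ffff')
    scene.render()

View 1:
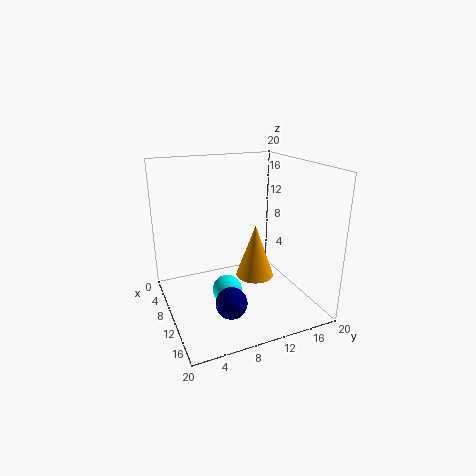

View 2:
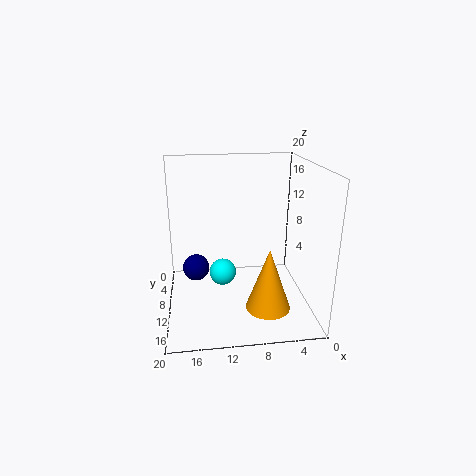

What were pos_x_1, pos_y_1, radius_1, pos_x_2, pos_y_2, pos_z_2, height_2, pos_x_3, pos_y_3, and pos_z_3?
pos_x_1 = 16; pos_y_1 = 6.5; radius_1 = 2; pos_x_2 = 6.5; pos_y_2 = 14.5; pos_z_2 = 1.5; height_2 = 8.5; pos_x_3 = 12; pos_y_3 = 7.5; pos_z_3 = 3.5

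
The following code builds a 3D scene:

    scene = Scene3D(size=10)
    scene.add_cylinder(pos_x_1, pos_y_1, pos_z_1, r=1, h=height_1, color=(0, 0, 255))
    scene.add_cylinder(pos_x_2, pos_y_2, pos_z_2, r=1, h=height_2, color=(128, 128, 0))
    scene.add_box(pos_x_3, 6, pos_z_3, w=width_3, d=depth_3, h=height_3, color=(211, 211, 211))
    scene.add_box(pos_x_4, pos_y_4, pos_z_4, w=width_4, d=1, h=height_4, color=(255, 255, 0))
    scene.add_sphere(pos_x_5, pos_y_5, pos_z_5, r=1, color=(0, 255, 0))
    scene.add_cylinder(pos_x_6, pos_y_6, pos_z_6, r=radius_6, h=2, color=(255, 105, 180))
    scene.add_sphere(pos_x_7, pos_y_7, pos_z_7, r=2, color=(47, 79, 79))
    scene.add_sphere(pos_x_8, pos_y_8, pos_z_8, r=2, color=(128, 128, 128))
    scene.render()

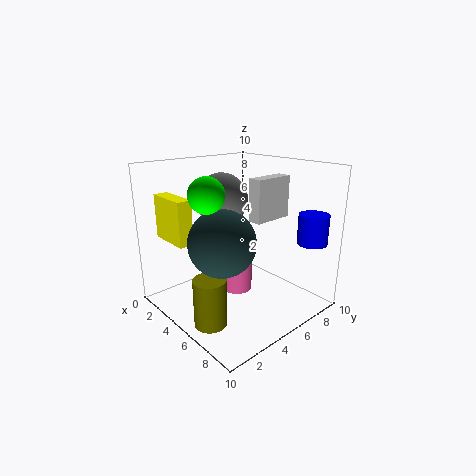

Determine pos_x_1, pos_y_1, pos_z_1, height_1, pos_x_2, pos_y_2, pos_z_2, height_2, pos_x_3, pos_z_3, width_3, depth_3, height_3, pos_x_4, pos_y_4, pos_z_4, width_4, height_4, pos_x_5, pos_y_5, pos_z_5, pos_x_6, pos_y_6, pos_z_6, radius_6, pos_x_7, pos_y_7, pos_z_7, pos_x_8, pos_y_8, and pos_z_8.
pos_x_1 = 9; pos_y_1 = 8; pos_z_1 = 5; height_1 = 2; pos_x_2 = 7; pos_y_2 = 1; pos_z_2 = 1; height_2 = 3; pos_x_3 = 5; pos_z_3 = 6; width_3 = 1; depth_3 = 3; height_3 = 3; pos_x_4 = 1; pos_y_4 = 1; pos_z_4 = 5; width_4 = 3; height_4 = 3; pos_x_5 = 7; pos_y_5 = 1; pos_z_5 = 9; pos_x_6 = 6; pos_y_6 = 4; pos_z_6 = 2; radius_6 = 1; pos_x_7 = 7; pos_y_7 = 2; pos_z_7 = 6; pos_x_8 = 2; pos_y_8 = 6; pos_z_8 = 7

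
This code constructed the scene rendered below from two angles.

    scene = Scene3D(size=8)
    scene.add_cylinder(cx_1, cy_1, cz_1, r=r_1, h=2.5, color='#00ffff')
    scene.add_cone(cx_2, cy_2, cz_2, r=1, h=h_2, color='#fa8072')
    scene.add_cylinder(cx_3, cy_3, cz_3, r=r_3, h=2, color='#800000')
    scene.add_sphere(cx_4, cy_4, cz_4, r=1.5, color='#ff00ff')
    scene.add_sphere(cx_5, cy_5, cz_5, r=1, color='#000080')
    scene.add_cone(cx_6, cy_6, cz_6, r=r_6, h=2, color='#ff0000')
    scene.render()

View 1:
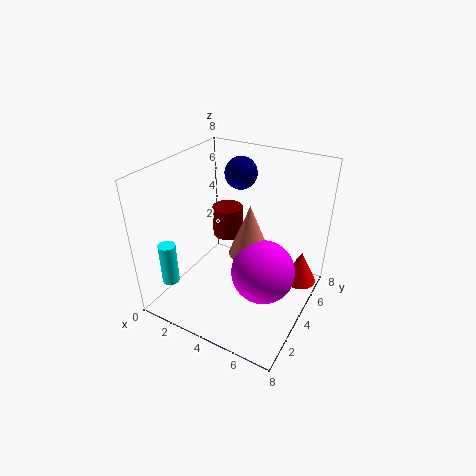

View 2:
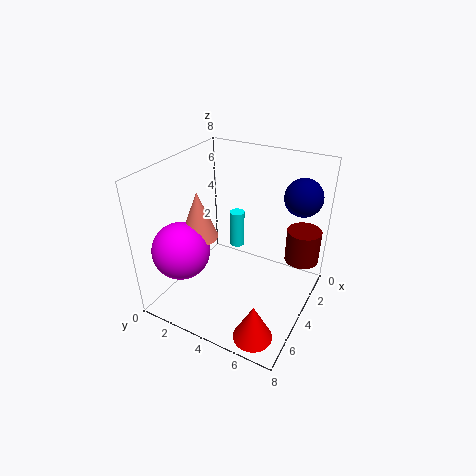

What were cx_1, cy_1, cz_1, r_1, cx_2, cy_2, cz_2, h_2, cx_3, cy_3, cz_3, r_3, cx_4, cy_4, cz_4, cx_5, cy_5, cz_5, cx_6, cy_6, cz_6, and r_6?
cx_1 = 0.5
cy_1 = 2
cz_1 = 1
r_1 = 0.5
cx_2 = 5.5
cy_2 = 2.5
cz_2 = 4.5
h_2 = 2.5
cx_3 = 1.5
cy_3 = 7
cz_3 = 2
r_3 = 1
cx_4 = 6.5
cy_4 = 2
cz_4 = 4
cx_5 = 2.5
cy_5 = 7
cz_5 = 6.5
cx_6 = 7
cy_6 = 6.5
cz_6 = 0.5
r_6 = 1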